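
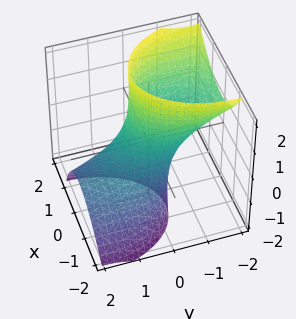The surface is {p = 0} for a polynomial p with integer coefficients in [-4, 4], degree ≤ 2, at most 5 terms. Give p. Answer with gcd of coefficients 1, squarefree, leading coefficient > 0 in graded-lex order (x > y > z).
2*x^2 - x*z + y^2 + 2*y*z - 1

1. Degree: the shape is more complex than any degree-1 surface, so deg p = 2.
2. Observable constraints: no z-intercept at any integer in the box; the y-axis gridline crossings are at y ∈ {-1, 1}.
3. Assembling these constraints gives the stated polynomial.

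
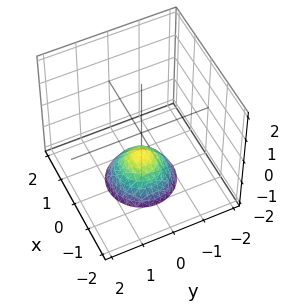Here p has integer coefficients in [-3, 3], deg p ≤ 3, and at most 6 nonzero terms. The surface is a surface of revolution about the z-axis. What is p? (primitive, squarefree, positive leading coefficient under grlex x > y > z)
x^2 + y^2 + z + 1

1. deg p = 2.
2. Symmetry: the surface is invariant under rotation about z: p = q(x² + y², z).
3. Observable constraints: it misses every integer gridline on the x-axis; a circular section at z = -2 has radius exactly 1; it crosses the z-axis at the gridline z = -1; it misses every integer gridline on the y-axis.
4. These observations pin down the coefficients.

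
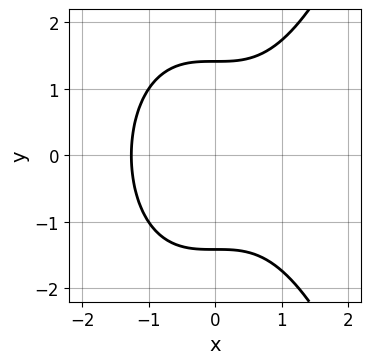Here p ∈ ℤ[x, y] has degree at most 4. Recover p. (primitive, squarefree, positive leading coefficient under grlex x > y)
x^3 - y^2 + 2

1. Degree: no degree-2 curve has this shape, so deg p = 3.
2. Symmetries: mirror symmetry y ↦ −y ⇒ only even powers of y.
3. The integer polynomial consistent with all of this is the stated p.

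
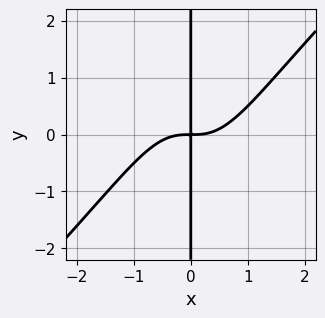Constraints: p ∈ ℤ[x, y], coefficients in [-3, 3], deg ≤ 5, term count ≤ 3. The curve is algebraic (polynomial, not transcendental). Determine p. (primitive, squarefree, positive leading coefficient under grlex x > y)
The degree is 4 — the shape is more complex than any degree-3 curve.
From the axis intercepts and sections: every point of the y-axis in the box is on the curve.
Solving for integer coefficients yields p as stated.

x^4 - x^3*y - x*y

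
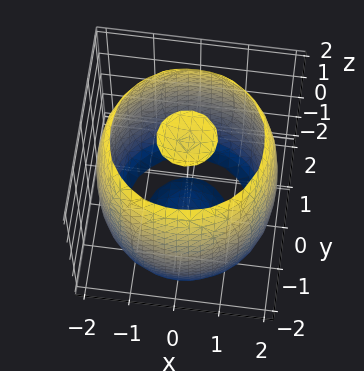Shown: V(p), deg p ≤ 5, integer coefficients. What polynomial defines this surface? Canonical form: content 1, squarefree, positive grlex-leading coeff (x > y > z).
(a) I count 3 distinct pieces.
(b) The degree is 4 — a generic line meets the surface in up to 4 points.
(c) Symmetry: every cross-section ⟂ z is a circle, so x, y appear only via x² + y².
(d) Reading off the gridlines: a circular section at z = -2 has radius between 0 and 1.
(e) Assembling these constraints gives the stated polynomial.

x^4 + 2*x^2*y^2 + y^4 - 3*x^2 - 3*y^2 + z^2 - 3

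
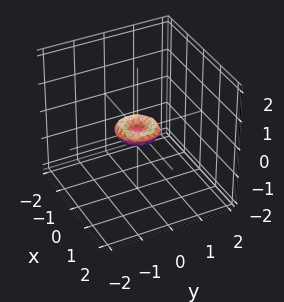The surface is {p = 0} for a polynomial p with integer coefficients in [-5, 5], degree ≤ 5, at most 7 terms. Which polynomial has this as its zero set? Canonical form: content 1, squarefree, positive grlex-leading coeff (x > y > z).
1. deg p = 4. A generic line meets the surface in up to 4 points.
2. By symmetry, the surface is invariant under rotation about z: p = q(x² + y², z).
3. Observable constraints: it meets the x-axis at x = 0 (among the integer gridlines); it meets the z-axis at z = 0 (among the integer gridlines).
4. Together with the visible shape, these determine p as stated.

2*x^4 + 4*x^2*y^2 + 2*y^4 - x^2 - y^2 + 3*z^2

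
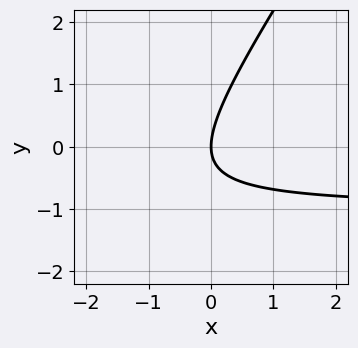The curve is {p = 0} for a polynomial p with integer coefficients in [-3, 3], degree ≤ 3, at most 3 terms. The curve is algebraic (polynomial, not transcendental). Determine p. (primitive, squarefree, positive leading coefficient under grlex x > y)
3*x*y - 2*y^2 + 3*x

1. deg p = 2. No degree-1 curve has this shape.
2. Reading off the gridlines: it crosses the y-axis at the gridline y = 0; it meets the x-axis at x = 0 (among the integer gridlines).
3. The integer polynomial consistent with all of this is the stated p.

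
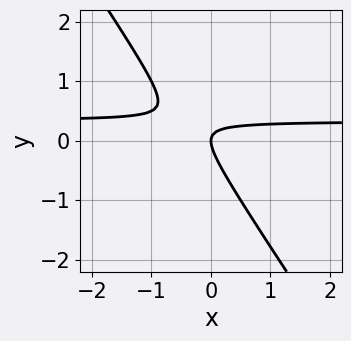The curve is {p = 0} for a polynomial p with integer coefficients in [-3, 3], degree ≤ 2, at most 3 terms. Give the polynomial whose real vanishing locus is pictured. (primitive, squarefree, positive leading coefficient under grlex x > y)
First, the degree is 2 — a generic line meets the curve in up to 2 points.
Next, from the visible intercepts: it meets the y-axis at y = 0 (among the integer gridlines); one x-axis crossing is at x = 0.
Finally, assembling these constraints gives the stated polynomial.

3*x*y + 2*y^2 - x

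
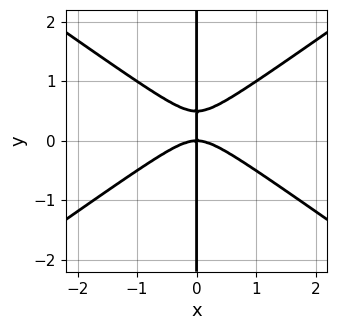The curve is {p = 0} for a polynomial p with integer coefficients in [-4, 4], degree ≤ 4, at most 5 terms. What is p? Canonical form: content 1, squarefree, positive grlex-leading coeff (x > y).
(a) The degree is 3 — no degree-2 curve has this shape.
(b) Observable constraints: it crosses the x-axis at the gridline x = 0; every point of the y-axis in the box is on the curve.
(c) Assembling these constraints gives the stated polynomial.

x^3 - 2*x*y^2 + x*y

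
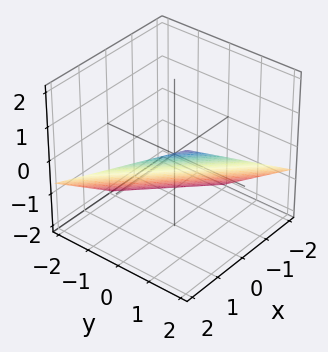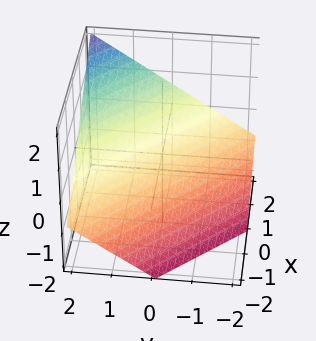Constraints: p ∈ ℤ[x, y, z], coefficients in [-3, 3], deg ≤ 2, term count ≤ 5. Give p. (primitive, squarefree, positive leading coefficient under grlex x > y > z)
2*x + 2*y - 3*z - 2

1. The degree is 1 — every cross-section is a straight line — this is a plane.
2. Observable constraints: it crosses the y-axis at the gridline y = 1; it crosses the x-axis at the gridline x = 1.
3. Assembling these constraints gives the stated polynomial.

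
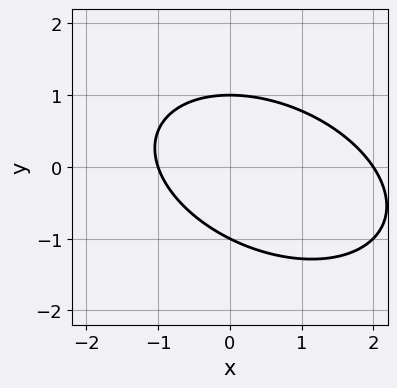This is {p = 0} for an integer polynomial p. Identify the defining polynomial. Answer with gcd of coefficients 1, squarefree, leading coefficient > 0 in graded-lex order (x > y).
x^2 + x*y + 2*y^2 - x - 2

The degree is 2 — no degree-1 curve has this shape.
From the axis intercepts and sections: among the integer gridlines, it crosses the y-axis at y ∈ {-1, 1}; among the integer gridlines, it crosses the x-axis at x ∈ {-1, 2}.
Fitting integer coefficients to these (and the overall shape) gives p.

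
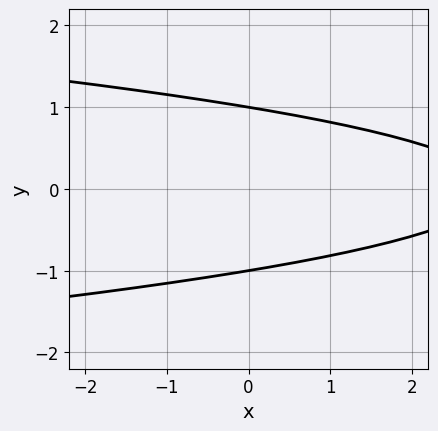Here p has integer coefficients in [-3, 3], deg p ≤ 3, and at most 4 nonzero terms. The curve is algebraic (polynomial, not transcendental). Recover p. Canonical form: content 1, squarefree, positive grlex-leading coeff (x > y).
3*y^2 + x - 3

deg p = 2. A generic line meets the curve in up to 2 points.
Symmetries: mirror symmetry y ↦ −y ⇒ only even powers of y.
From the axis intercepts and sections: among the integer gridlines, it crosses the y-axis at y ∈ {-1, 1}; the curve avoids every integer x-axis point in the box.
Solving for integer coefficients yields p as stated.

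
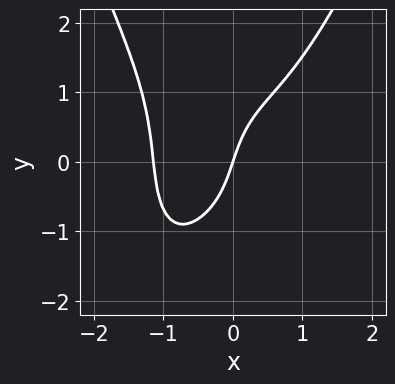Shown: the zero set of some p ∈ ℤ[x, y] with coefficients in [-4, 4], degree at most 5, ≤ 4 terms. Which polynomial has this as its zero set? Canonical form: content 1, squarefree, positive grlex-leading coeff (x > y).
2*x^4 - y^3 + 3*x - y

1. deg p = 4. No degree-3 curve has this shape.
2. Observable constraints: one y-axis crossing is at y = 0; it meets the x-axis at x = 0 (among the integer gridlines).
3. Putting this together gives p.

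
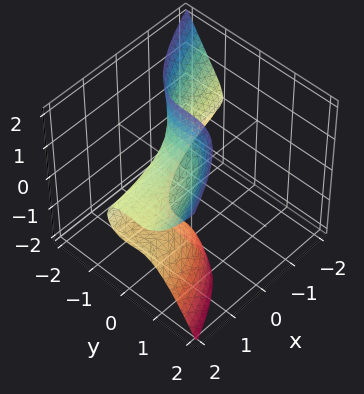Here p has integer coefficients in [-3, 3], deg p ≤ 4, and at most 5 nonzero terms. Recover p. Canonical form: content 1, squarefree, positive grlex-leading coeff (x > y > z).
x*y^2 + 2*x*z^2 - 3*y^3 - 1

First, deg p = 3. No degree-2 surface has this shape.
Next, reading off the gridlines: it misses every integer gridline on the x-axis; it misses every integer gridline on the z-axis.
Finally, solving for integer coefficients yields p as stated.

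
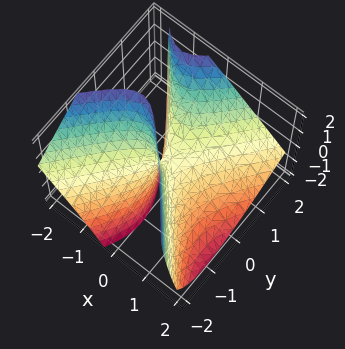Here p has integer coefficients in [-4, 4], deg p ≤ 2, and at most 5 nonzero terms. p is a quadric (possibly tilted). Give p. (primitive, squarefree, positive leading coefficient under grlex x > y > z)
3*x^2 + 3*x*z - 2*y^2 + 2*y*z + z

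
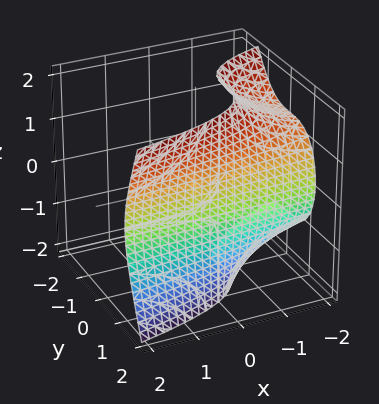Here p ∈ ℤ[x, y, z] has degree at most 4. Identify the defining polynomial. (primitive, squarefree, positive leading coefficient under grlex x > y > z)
First, deg p = 3. No degree-2 surface has this shape.
Then, from the axis intercepts and sections: the surface avoids every integer x-axis point in the box; the surface avoids every integer z-axis point in the box.
Finally, solving for integer coefficients yields p as stated.

x*z^2 - 2*y^3 + 3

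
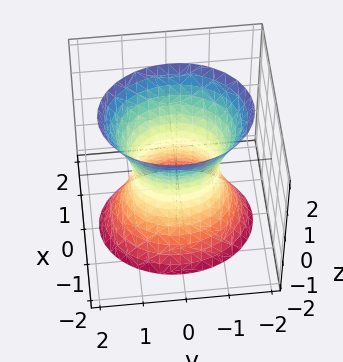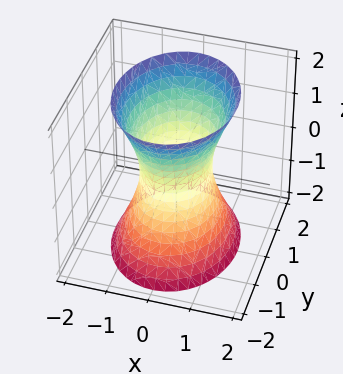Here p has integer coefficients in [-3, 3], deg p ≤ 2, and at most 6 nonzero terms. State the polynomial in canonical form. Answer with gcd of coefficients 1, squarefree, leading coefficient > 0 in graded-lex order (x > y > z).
Degree: an hourglass — one-sheet hyperboloid; a quadric, so deg p = 2.
Symmetries: mirror symmetry x ↦ −x ⇒ only even powers of x; it's symmetric under y → −y, forcing even powers of y; it's symmetric under z → −z, forcing even powers of z.
From the visible intercepts: the y-axis gridline crossings are at y ∈ {-1, 1}; it misses every integer gridline on the z-axis.
Assembling these constraints gives the stated polynomial.

3*x^2 + 2*y^2 - z^2 - 2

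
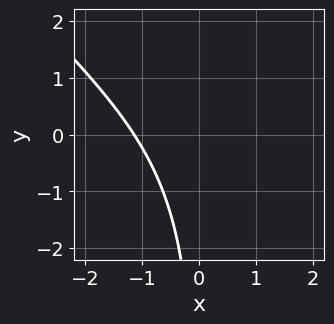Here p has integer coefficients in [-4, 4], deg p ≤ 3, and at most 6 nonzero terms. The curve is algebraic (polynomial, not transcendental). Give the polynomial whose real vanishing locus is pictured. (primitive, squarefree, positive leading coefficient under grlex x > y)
2*x^3 + 3*x^2*y + x*y^2 - x*y + 3

(a) The degree is 3 — a generic line meets the curve in up to 3 points.
(b) From the axis intercepts and sections: no y-intercept at any integer in the box.
(c) The integer polynomial consistent with all of this is the stated p.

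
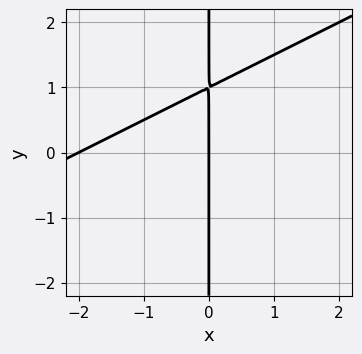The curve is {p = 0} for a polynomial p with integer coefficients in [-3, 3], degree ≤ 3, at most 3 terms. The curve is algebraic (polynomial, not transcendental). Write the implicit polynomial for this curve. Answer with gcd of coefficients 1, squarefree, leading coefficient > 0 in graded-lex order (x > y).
(a) Degree: no degree-1 curve has this shape, so deg p = 2.
(b) Checking where it meets the axes: among the integer gridlines, it crosses the x-axis at x ∈ {-2, 0}; the visible y-axis segment lies entirely on the curve.
(c) Putting this together gives p.

x^2 - 2*x*y + 2*x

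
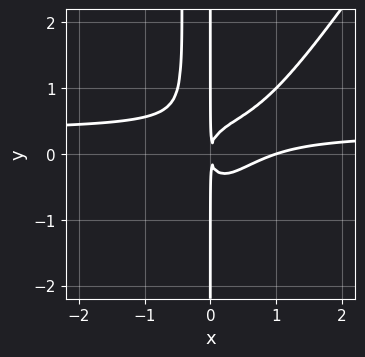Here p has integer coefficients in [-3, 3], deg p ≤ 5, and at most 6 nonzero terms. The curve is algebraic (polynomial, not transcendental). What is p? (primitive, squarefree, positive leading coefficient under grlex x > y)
3*x^3*y - 2*x^2*y^2 - x^3 - x*y^2 + x^2

1. Degree: no degree-3 curve has this shape, so deg p = 4.
2. Checking where it meets the axes: every point of the y-axis in the box is on the curve; it meets the x-axis at x = 1 (among the integer gridlines).
3. These observations pin down the coefficients.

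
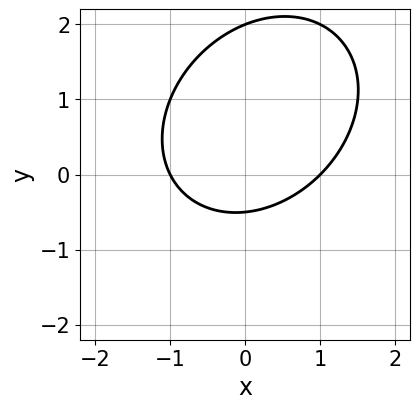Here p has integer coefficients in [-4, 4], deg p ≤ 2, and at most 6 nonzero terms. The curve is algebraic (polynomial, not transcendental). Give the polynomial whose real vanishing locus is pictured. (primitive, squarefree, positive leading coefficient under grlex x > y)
2*x^2 - x*y + 2*y^2 - 3*y - 2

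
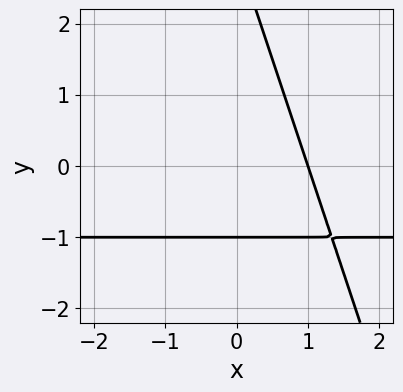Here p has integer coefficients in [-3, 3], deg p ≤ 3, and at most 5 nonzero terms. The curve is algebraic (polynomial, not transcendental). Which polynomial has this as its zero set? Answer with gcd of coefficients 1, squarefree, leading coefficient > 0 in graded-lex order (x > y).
1. Degree: no degree-1 curve has this shape, so deg p = 2.
2. From the visible intercepts: it meets the x-axis at x = 1 (among the integer gridlines); it crosses the y-axis at the gridline y = -1.
3. Assembling these constraints gives the stated polynomial.

3*x*y + y^2 + 3*x - 2*y - 3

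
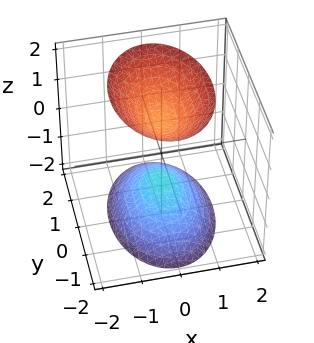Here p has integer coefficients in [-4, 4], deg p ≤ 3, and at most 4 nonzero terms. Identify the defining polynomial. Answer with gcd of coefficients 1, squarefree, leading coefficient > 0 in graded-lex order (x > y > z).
2*x^2 + y^2 - z^2 + 1

(a) The picture has 2 separate pieces. Treating them together as one polynomial.
(b) deg p = 2. Two separate bowl-shaped sheets opening away from each other; a quadric.
(c) Symmetries: the z ↦ −z reflection is a symmetry, so z appears only in even powers; it's symmetric under y → −y, forcing even powers of y; the x ↦ −x reflection is a symmetry, so x appears only in even powers.
(d) Observable constraints: among the integer gridlines, it crosses the z-axis at z ∈ {-1, 1}; it misses every integer gridline on the y-axis; the surface avoids every integer x-axis point in the box.
(e) The integer polynomial consistent with all of this is the stated p.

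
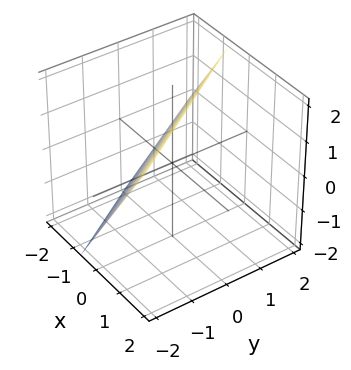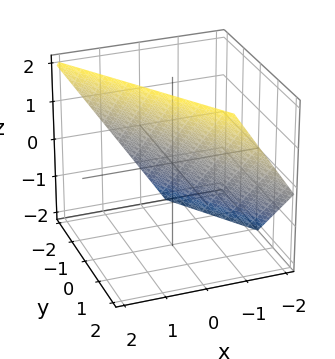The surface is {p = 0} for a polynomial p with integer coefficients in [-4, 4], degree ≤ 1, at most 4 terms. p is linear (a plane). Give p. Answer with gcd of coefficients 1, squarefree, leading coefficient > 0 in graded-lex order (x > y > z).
First, deg p = 1.
Then, observable constraints: it crosses the z-axis at the gridline z = 1; it meets the y-axis at y = -1 (among the integer gridlines).
Finally, fitting integer coefficients to these (and the overall shape) gives p.

3*x + 2*y - 2*z + 2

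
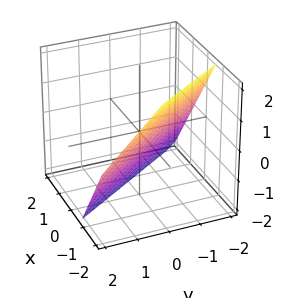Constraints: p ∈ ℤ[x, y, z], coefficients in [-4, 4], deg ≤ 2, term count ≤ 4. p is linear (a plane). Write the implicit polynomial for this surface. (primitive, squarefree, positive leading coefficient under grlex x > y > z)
3*x + 2*y + 2*z + 2

The degree is 1 — the surface is flat (a plane).
Reading off the gridlines: one y-axis crossing is at y = -1; one z-axis crossing is at z = -1.
These observations pin down the coefficients.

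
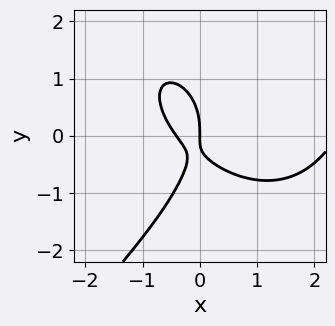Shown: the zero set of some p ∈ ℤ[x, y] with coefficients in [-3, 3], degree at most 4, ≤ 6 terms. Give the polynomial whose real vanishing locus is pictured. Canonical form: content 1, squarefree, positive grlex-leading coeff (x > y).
x^3 - y^3 - 2*x^2 - 2*x*y - x

1. The degree is 3 — no degree-2 curve has this shape.
2. From the axis intercepts and sections: one x-axis crossing is at x = 0; it crosses the y-axis at the gridline y = 0.
3. Together with the visible shape, these determine p as stated.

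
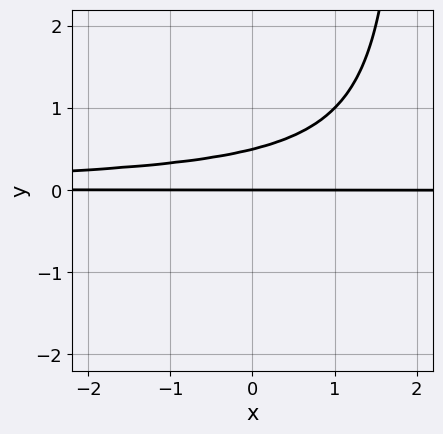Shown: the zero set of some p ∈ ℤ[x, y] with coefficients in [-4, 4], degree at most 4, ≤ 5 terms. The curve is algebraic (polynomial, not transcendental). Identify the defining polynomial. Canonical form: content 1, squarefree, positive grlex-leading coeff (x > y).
First, deg p = 3. A generic line meets the curve in up to 3 points.
Then, from the visible intercepts: one y-axis crossing is at y = 0; every point of the x-axis in the box is on the curve.
Finally, matching integer coefficients to the picture gives p.

x*y^2 - 2*y^2 + y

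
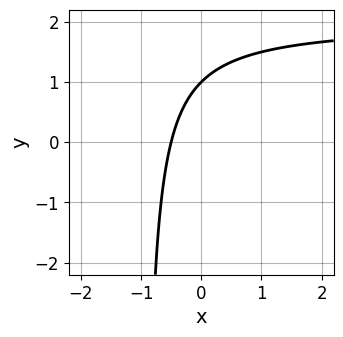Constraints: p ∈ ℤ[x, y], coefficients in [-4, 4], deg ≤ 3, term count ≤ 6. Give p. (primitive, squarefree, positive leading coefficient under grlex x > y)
x*y - 2*x + y - 1

(a) deg p = 2.
(b) From the visible intercepts: one y-axis crossing is at y = 1.
(c) Putting this together gives p.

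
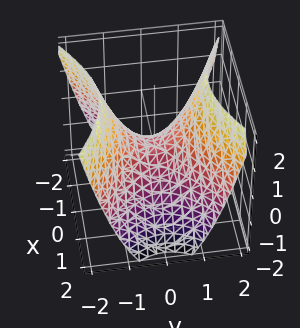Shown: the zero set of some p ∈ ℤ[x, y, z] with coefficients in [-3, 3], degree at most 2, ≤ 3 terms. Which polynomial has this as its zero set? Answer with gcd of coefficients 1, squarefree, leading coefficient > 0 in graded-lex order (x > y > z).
1. Degree: a saddle surface; a quadric, so deg p = 2.
2. Symmetries: the x ↦ −x reflection is a symmetry, so x appears only in even powers; it's symmetric under y → −y, forcing even powers of y.
3. Checking where it meets the axes: one z-axis crossing is at z = 0; one x-axis crossing is at x = 0; it meets the y-axis at y = 0 (among the integer gridlines).
4. Fitting integer coefficients to these (and the overall shape) gives p.

2*x^2 - 3*y^2 + 3*z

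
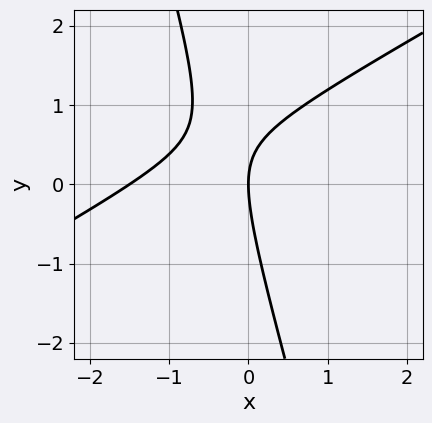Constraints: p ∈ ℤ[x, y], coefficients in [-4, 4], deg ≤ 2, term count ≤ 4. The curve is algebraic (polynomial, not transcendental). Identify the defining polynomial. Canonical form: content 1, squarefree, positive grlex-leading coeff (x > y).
1. The degree is 2 — a generic line meets the curve in up to 2 points.
2. Reading off the gridlines: one y-axis crossing is at y = 0; it crosses the x-axis at the gridline x = 0.
3. Matching integer coefficients to the picture gives p.

2*x^2 - 3*x*y - y^2 + 3*x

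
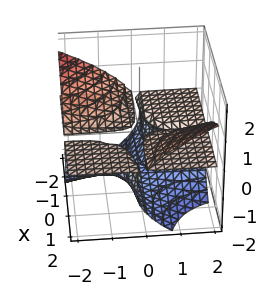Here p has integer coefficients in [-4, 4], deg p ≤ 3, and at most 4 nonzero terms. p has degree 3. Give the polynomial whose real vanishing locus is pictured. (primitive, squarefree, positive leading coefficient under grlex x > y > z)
2*x*y*z - 2*z^3 - 3*z^2

First, I count 3 distinct pieces. Treating them together as one polynomial.
Then, deg p = 3. A generic line meets the surface in up to 3 points.
Then, from the axis intercepts and sections: every point of the x-axis in the box is on the surface; the visible y-axis segment lies entirely on the surface.
Finally, the integer polynomial consistent with all of this is the stated p.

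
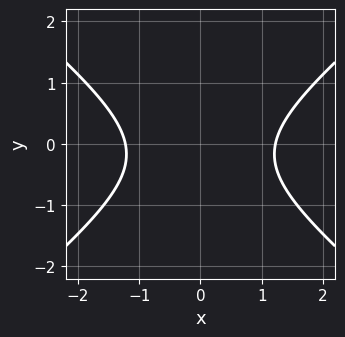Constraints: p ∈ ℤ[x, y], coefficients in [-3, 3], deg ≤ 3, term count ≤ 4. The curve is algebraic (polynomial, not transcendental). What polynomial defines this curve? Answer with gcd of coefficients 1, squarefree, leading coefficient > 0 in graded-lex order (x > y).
1. Degree: no degree-1 curve has this shape, so deg p = 2.
2. Symmetries: the x ↦ −x reflection is a symmetry, so x appears only in even powers.
3. Observable constraints: no y-intercept at any integer in the box.
4. Solving for integer coefficients yields p as stated.

2*x^2 - 3*y^2 - y - 3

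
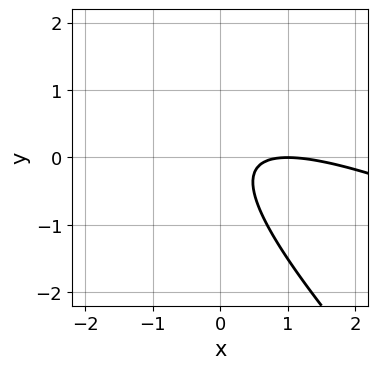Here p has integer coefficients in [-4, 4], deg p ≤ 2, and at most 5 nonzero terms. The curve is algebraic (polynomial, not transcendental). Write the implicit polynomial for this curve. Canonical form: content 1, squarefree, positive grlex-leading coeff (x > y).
x^2 + 3*x*y + 2*y^2 - 2*x + 1

1. Degree: a generic line meets the curve in up to 2 points, so deg p = 2.
2. Against the integer gridlines: no y-intercept at any integer in the box; it crosses the x-axis at the gridline x = 1.
3. Fitting integer coefficients to these (and the overall shape) gives p.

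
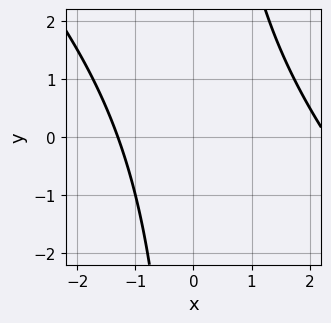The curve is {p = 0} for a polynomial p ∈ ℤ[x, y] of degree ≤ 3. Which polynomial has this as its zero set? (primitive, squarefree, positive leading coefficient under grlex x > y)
Degree: a generic line meets the curve in up to 2 points, so deg p = 2.
Observable constraints: it misses every integer gridline on the y-axis.
Together with the visible shape, these determine p as stated.

x^2 + x*y - x - 3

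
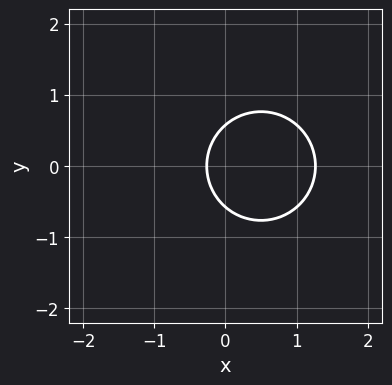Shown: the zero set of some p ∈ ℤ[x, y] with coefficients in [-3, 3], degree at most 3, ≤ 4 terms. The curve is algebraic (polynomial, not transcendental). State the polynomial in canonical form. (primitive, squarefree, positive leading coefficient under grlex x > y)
(a) deg p = 2.
(b) Symmetries: mirror symmetry y ↦ −y ⇒ only even powers of y.
(c) Putting this together gives p.

3*x^2 + 3*y^2 - 3*x - 1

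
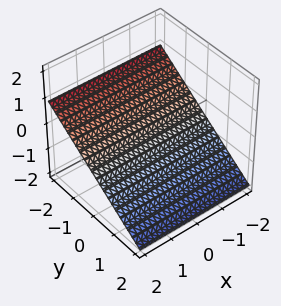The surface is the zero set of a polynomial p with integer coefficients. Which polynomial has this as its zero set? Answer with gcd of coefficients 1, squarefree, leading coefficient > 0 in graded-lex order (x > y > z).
(a) The degree is 1 — the surface is flat (a plane).
(b) Against the integer gridlines: one y-axis crossing is at y = -1; the surface avoids every integer x-axis point in the box.
(c) Assembling these constraints gives the stated polynomial.

2*y + 3*z + 2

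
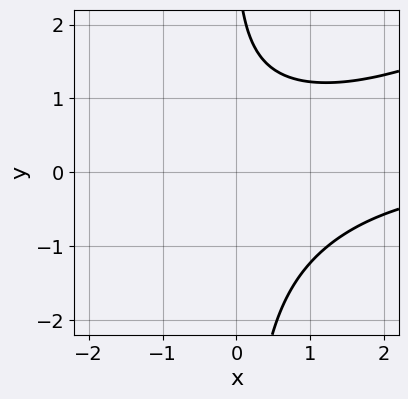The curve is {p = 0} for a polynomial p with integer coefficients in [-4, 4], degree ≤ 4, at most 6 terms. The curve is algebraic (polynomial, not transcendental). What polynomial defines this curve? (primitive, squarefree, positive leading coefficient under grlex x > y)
x^2*y - 2*x*y^2 - y + 3

Degree: no degree-2 curve has this shape, so deg p = 3.
From the axis intercepts and sections: the curve avoids every integer y-axis point in the box; it misses every integer gridline on the x-axis.
Matching integer coefficients to the picture gives p.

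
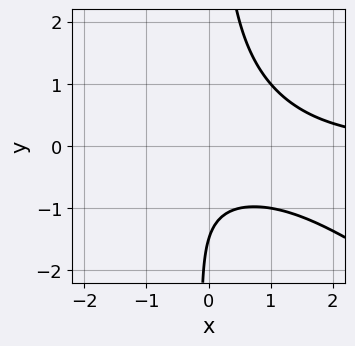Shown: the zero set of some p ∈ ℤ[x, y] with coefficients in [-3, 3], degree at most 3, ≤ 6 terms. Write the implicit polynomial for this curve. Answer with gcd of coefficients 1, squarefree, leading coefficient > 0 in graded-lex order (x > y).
1. Degree: no degree-2 curve has this shape, so deg p = 3.
2. Reading off the gridlines: it misses every integer gridline on the x-axis.
3. Together with the visible shape, these determine p as stated.

2*x^2*y + 3*x*y^2 - 2*y - 3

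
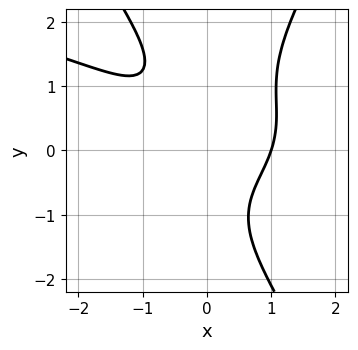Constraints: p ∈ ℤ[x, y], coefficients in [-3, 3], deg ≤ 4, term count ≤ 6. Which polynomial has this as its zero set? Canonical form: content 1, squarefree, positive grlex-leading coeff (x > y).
1. The degree is 4 — no degree-3 curve has this shape.
2. Observable constraints: it misses every integer gridline on the y-axis; one x-axis crossing is at x = 1.
3. Solving for integer coefficients yields p as stated.

3*x^2*y^2 - y^4 + 3*x^3 - 3*x*y - 3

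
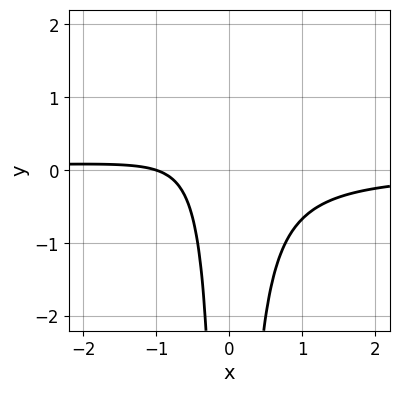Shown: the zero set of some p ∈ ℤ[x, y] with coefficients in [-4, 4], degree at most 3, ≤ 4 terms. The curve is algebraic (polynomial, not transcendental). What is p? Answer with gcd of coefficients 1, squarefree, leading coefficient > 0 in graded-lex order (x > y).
3*x^2*y + x + 1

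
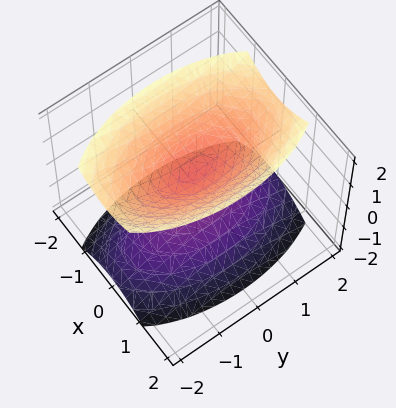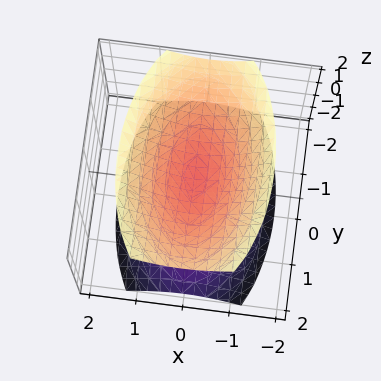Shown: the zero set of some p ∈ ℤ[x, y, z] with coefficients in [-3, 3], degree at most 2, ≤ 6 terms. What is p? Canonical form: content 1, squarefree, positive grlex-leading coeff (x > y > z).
3*x^2 + y^2 - 2*z^2 + 1

First, the picture has 2 separate pieces. Treating them together as one polynomial.
Then, deg p = 2. Two separate bowl-shaped sheets opening away from each other; a quadric.
Next, symmetries: the y ↦ −y reflection is a symmetry, so y appears only in even powers; mirror symmetry x ↦ −x ⇒ only even powers of x; the z ↦ −z reflection is a symmetry, so z appears only in even powers.
Next, checking where it meets the axes: the surface avoids every integer x-axis point in the box; the surface avoids every integer y-axis point in the box.
Finally, matching integer coefficients to the picture gives p.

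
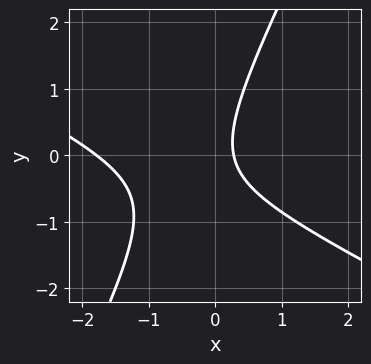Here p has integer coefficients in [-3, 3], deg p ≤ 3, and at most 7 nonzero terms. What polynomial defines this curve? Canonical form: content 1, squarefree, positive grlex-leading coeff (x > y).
2*x^2 + 3*x*y - 2*y^2 + 3*x - 1

deg p = 2. A generic line meets the curve in up to 2 points.
From the visible intercepts: no y-intercept at any integer in the box.
Matching integer coefficients to the picture gives p.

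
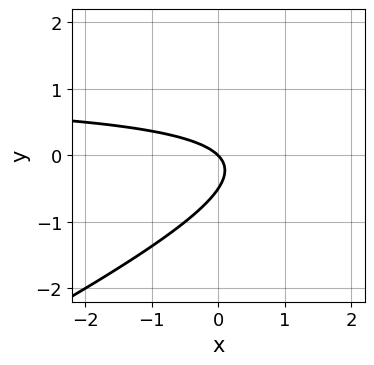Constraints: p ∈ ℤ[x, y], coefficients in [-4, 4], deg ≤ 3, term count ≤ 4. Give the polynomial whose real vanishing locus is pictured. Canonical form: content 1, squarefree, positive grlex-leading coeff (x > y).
x*y - 2*y^2 - x - y

First, degree: no degree-1 curve has this shape, so deg p = 2.
Next, against the integer gridlines: it meets the x-axis at x = 0 (among the integer gridlines); it crosses the y-axis at the gridline y = 0.
Finally, these observations pin down the coefficients.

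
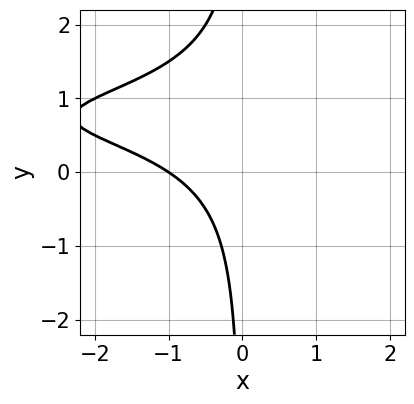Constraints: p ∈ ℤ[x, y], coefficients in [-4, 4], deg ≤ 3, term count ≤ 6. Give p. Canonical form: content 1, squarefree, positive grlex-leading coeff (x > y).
2*x*y^2 - 3*x*y + 2*x + 2

(a) The degree is 3 — a generic line meets the curve in up to 3 points.
(b) Observable constraints: one x-axis crossing is at x = -1; the curve avoids every integer y-axis point in the box.
(c) These observations pin down the coefficients.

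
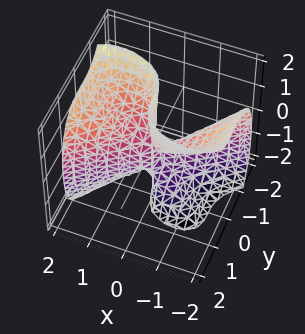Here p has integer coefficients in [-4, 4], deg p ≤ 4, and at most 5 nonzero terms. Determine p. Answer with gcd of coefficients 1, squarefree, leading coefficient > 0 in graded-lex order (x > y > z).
1. deg p = 3. No degree-2 surface has this shape.
2. Reading off the gridlines: it crosses the y-axis at the gridline y = 0; it meets the x-axis at x = 0 (among the integer gridlines); the visible z-axis segment lies entirely on the surface.
3. Together with the visible shape, these determine p as stated.

x^3 - x*z^2 - 3*y^3 - x*z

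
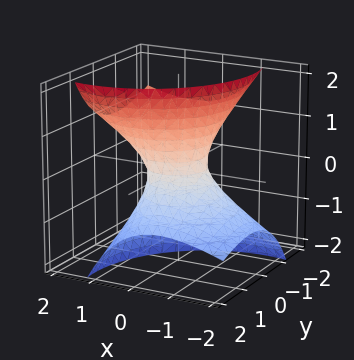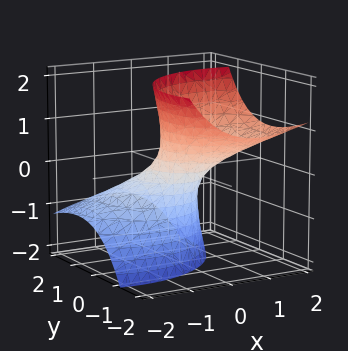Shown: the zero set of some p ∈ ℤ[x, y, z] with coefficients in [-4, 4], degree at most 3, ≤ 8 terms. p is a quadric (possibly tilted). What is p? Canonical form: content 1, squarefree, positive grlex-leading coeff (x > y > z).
1. The degree is 2 — the shape is more complex than any degree-1 surface.
2. Against the integer gridlines: no z-intercept at any integer in the box.
3. Putting this together gives p.

2*x^2 - 3*x*z + 2*y^2 + 3*y*z - z^2 - 1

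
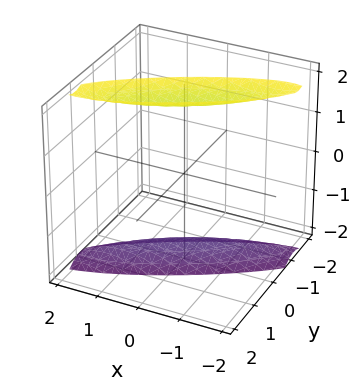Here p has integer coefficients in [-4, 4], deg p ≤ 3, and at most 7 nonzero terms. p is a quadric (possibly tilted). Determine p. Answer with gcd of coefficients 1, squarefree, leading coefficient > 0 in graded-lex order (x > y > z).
There are 2 components. Treating them together as one polynomial.
Degree: the shape is more complex than any degree-1 surface, so deg p = 2.
From the visible intercepts: no x-intercept at any integer in the box; no y-intercept at any integer in the box.
The integer polynomial consistent with all of this is the stated p.

x^2 - 3*x*y + 3*y^2 - z^2 + 3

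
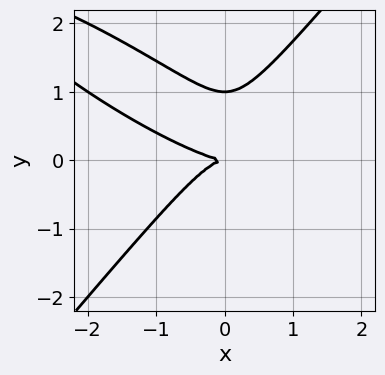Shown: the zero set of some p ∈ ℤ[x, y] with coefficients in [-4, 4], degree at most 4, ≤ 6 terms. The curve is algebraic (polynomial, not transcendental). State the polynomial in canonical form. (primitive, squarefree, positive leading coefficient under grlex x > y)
1. The degree is 3 — a generic line meets the curve in up to 3 points.
2. Reading off the gridlines: it meets the x-axis at x = 0 (among the integer gridlines); among the integer gridlines, it crosses the y-axis at y ∈ {0, 1}.
3. The integer polynomial consistent with all of this is the stated p.

x^3 + 2*x^2*y - 2*y^3 + 2*y^2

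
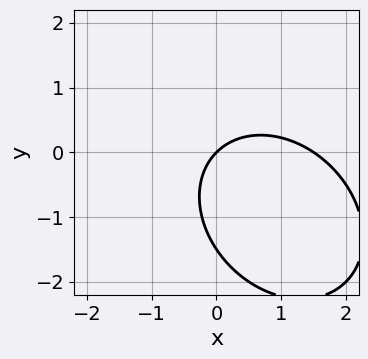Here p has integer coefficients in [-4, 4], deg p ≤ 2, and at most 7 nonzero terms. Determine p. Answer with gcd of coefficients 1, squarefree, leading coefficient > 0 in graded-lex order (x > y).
2*x^2 + x*y + 2*y^2 - 3*x + 3*y

1. The degree is 2 — the shape is more complex than any degree-1 curve.
2. Against the integer gridlines: it meets the y-axis at y = 0 (among the integer gridlines); one x-axis crossing is at x = 0.
3. Solving for integer coefficients yields p as stated.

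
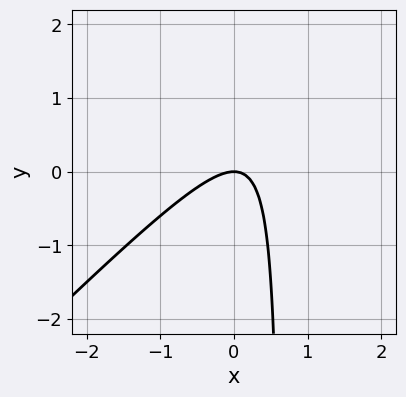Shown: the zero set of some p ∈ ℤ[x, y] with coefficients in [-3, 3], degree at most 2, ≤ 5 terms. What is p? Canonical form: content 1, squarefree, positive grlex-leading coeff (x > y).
3*x^2 - 3*x*y + 2*y

First, the degree is 2 — the shape is more complex than any degree-1 curve.
Then, against the integer gridlines: it crosses the y-axis at the gridline y = 0; one x-axis crossing is at x = 0.
Finally, matching integer coefficients to the picture gives p.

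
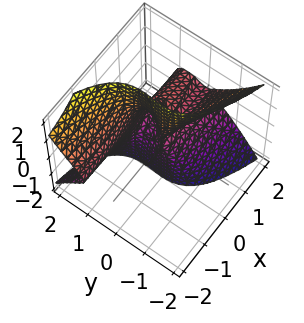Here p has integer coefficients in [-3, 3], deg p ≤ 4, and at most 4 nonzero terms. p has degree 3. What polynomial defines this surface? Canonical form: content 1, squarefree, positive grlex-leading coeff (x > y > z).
x*z^2 + y^3 - y^2

(a) The degree is 3 — a generic line meets the surface in up to 3 points.
(b) Observable constraints: it meets the y-axis at y = 1 (among the integer gridlines); every point of the z-axis in the box is on the surface; the visible x-axis segment lies entirely on the surface.
(c) Solving for integer coefficients yields p as stated.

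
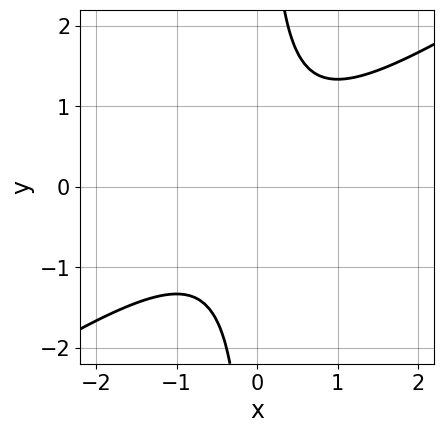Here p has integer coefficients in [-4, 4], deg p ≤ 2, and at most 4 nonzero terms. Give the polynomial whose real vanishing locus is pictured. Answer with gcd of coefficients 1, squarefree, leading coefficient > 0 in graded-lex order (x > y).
First, deg p = 2.
Then, checking where it meets the axes: no x-intercept at any integer in the box; it misses every integer gridline on the y-axis.
Finally, solving for integer coefficients yields p as stated.

2*x^2 - 3*x*y + 2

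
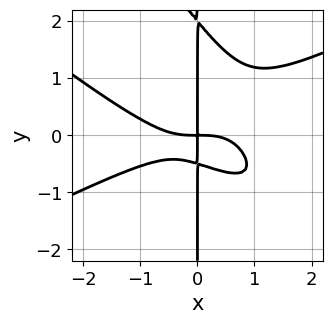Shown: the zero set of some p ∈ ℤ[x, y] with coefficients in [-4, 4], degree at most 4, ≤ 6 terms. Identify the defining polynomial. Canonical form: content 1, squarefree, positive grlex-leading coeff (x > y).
x^4 - 3*x^2*y^2 - 2*x*y^3 + 3*x*y^2 + 2*x*y

1. deg p = 4. No degree-3 curve has this shape.
2. Checking where it meets the axes: every point of the y-axis in the box is on the curve.
3. The integer polynomial consistent with all of this is the stated p.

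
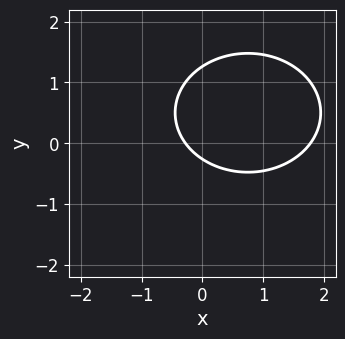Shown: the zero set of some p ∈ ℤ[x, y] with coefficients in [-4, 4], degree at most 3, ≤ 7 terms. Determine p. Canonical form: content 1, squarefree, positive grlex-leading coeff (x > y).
2*x^2 + 3*y^2 - 3*x - 3*y - 1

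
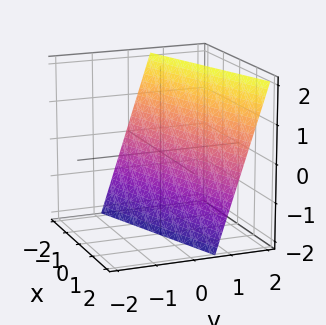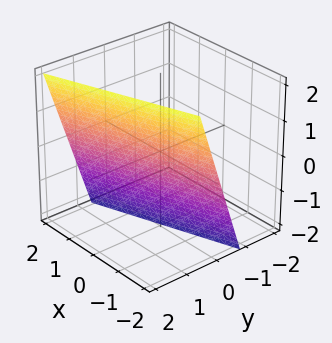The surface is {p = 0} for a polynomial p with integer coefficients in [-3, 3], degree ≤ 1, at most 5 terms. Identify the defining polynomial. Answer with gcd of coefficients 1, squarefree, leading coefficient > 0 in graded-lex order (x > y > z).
First, the degree is 1 — every cross-section is a straight line — this is a plane.
Next, observable constraints: it meets the x-axis at x = -2 (among the integer gridlines); one z-axis crossing is at z = -2.
Finally, fitting integer coefficients to these (and the overall shape) gives p.

x - 3*y + z + 2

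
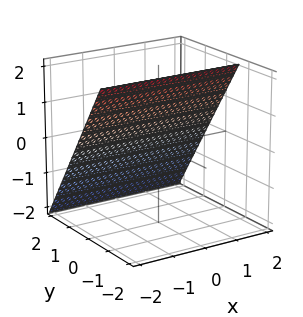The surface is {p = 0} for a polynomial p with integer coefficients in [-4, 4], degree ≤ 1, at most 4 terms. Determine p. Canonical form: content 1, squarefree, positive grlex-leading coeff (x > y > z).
3*y + 2*z - 2

1. The degree is 1 — the surface is flat (a plane).
2. Observable constraints: one z-axis crossing is at z = 1; it misses every integer gridline on the x-axis.
3. Putting this together gives p.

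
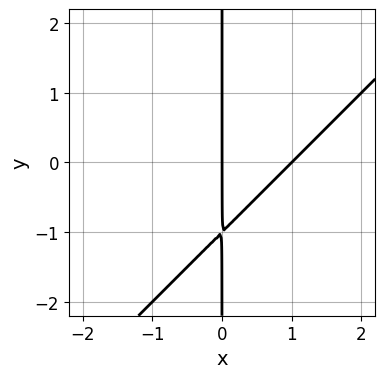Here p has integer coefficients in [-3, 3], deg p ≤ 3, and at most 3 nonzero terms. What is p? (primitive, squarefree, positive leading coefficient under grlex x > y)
x^2 - x*y - x

1. The degree is 2 — the shape is more complex than any degree-1 curve.
2. Against the integer gridlines: every point of the y-axis in the box is on the curve; among the integer gridlines, it crosses the x-axis at x ∈ {0, 1}.
3. These observations pin down the coefficients.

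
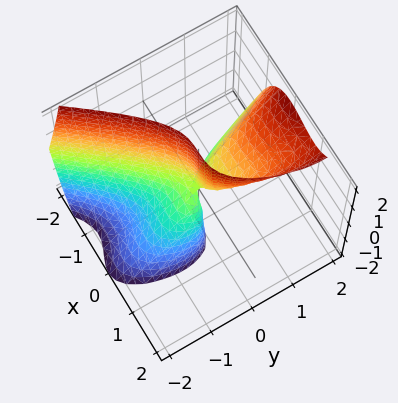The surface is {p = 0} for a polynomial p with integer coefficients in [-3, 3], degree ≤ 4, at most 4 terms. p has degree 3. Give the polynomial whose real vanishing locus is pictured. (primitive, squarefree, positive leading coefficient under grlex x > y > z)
(a) The degree is 3 — no degree-2 surface has this shape.
(b) From the axis intercepts and sections: one x-axis crossing is at x = 0; one y-axis crossing is at y = 0; the visible z-axis segment lies entirely on the surface.
(c) Fitting integer coefficients to these (and the overall shape) gives p.

3*x^3 - 2*x^2*y + 2*y^2 - 2*y*z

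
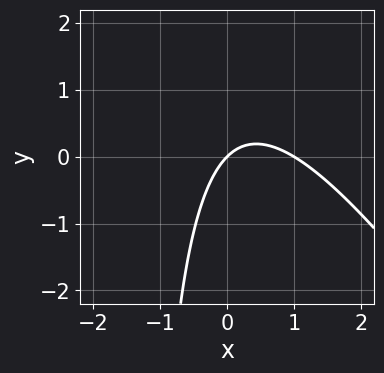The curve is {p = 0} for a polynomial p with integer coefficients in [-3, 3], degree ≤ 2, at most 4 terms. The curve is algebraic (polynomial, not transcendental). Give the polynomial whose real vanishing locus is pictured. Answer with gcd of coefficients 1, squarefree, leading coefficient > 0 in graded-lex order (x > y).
1. Degree: the shape is more complex than any degree-1 curve, so deg p = 2.
2. Checking where it meets the axes: the x-axis gridline crossings are at x ∈ {0, 1}; one y-axis crossing is at y = 0.
3. Fitting integer coefficients to these (and the overall shape) gives p.

3*x^2 + 2*x*y - 3*x + 3*y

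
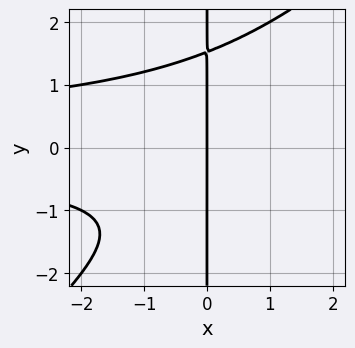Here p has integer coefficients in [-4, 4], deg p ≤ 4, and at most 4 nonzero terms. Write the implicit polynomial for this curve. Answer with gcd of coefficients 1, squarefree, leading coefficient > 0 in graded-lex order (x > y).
(a) deg p = 4. The shape is more complex than any degree-3 curve.
(b) Reading off the gridlines: every point of the y-axis in the box is on the curve; it crosses the x-axis at the gridline x = 0.
(c) Putting this together gives p.

x^2*y^2 - x*y^3 + x*y + 2*x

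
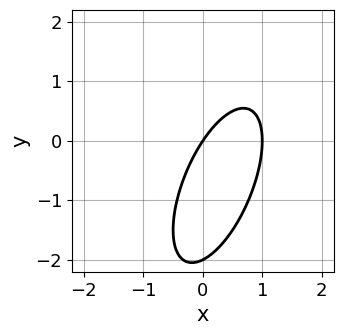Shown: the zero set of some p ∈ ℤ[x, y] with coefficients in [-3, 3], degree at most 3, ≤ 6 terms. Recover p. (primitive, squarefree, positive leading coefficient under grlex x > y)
(a) deg p = 2. The shape is more complex than any degree-1 curve.
(b) Checking where it meets the axes: among the integer gridlines, it crosses the x-axis at x ∈ {0, 1}; among the integer gridlines, it crosses the y-axis at y ∈ {-2, 0}.
(c) Fitting integer coefficients to these (and the overall shape) gives p.

3*x^2 - 2*x*y + y^2 - 3*x + 2*y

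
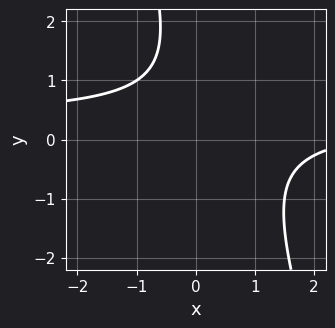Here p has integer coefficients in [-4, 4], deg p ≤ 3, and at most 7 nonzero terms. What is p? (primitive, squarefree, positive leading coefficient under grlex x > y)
3*x*y + y^2 - x - 2*y + 3

(a) deg p = 2. The shape is more complex than any degree-1 curve.
(b) From the visible intercepts: the curve avoids every integer y-axis point in the box; it misses every integer gridline on the x-axis.
(c) Putting this together gives p.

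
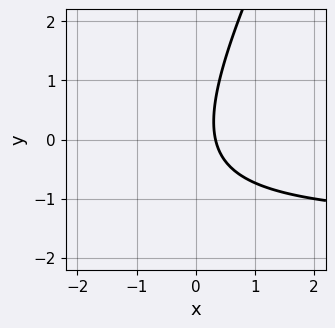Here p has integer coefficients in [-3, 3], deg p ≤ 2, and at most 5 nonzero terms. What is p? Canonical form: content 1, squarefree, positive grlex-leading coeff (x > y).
2*x*y - y^2 + 3*x - 1

1. deg p = 2.
2. Checking where it meets the axes: it misses every integer gridline on the y-axis.
3. The integer polynomial consistent with all of this is the stated p.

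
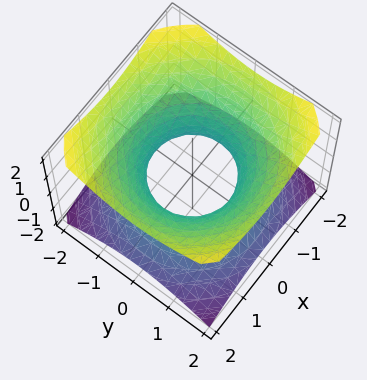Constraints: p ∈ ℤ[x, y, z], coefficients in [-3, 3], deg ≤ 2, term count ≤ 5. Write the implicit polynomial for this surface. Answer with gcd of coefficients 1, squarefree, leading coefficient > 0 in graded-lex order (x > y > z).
1. Degree: one connected sheet with a waist; a quadric, so deg p = 2.
2. By symmetry, the surface is invariant under rotation about z: p = q(x² + y², z); mirror symmetry z ↦ −z ⇒ only even powers of z.
3. Against the integer gridlines: among the integer gridlines, it crosses the x-axis at x ∈ {-1, 1}; a circular section at z = 1 has radius between 1 and 2; the surface avoids every integer z-axis point in the box; the y-axis gridline crossings are at y ∈ {-1, 1}.
4. The integer polynomial consistent with all of this is the stated p.

2*x^2 + 2*y^2 - 3*z^2 - 2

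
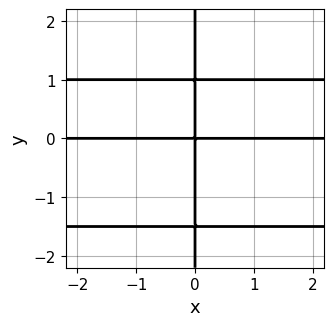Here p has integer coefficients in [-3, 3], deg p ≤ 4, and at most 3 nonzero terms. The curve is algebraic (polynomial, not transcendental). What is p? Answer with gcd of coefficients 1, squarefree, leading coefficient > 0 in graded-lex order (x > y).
(a) The degree is 4 — no degree-3 curve has this shape.
(b) From the axis intercepts and sections: every point of the x-axis in the box is on the curve; the visible y-axis segment lies entirely on the curve.
(c) Assembling these constraints gives the stated polynomial.

2*x*y^3 + x*y^2 - 3*x*y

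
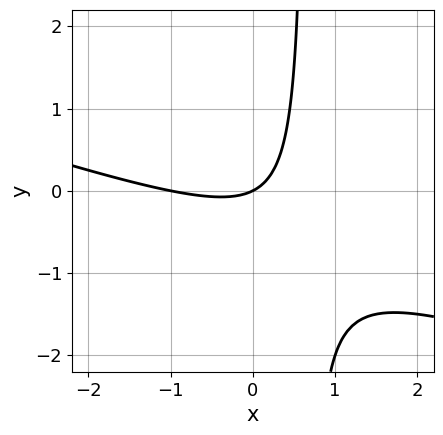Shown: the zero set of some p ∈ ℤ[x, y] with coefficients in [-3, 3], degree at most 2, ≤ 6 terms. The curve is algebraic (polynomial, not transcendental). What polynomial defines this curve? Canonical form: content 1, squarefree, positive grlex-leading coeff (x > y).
(a) deg p = 2. The shape is more complex than any degree-1 curve.
(b) From the axis intercepts and sections: it crosses the y-axis at the gridline y = 0; among the integer gridlines, it crosses the x-axis at x ∈ {-1, 0}.
(c) Solving for integer coefficients yields p as stated.

x^2 + 3*x*y + x - 2*y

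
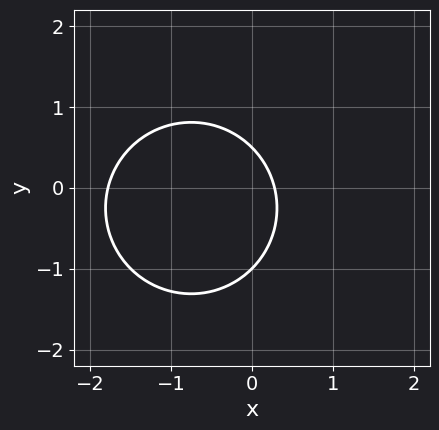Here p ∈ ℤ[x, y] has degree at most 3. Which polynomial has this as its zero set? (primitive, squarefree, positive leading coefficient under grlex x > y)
2*x^2 + 2*y^2 + 3*x + y - 1

1. The degree is 2 — a generic line meets the curve in up to 2 points.
2. Against the integer gridlines: one y-axis crossing is at y = -1.
3. Together with the visible shape, these determine p as stated.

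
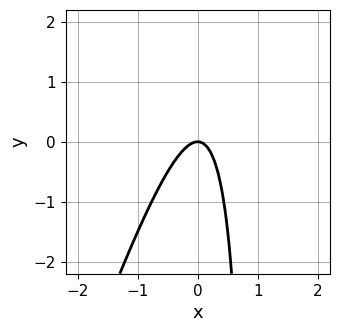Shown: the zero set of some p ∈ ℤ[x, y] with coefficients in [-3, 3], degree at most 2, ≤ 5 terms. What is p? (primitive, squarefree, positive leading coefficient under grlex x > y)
First, degree: the shape is more complex than any degree-1 curve, so deg p = 2.
Then, from the visible intercepts: it meets the x-axis at x = 0 (among the integer gridlines); one y-axis crossing is at y = 0.
Finally, these observations pin down the coefficients.

3*x^2 - x*y + y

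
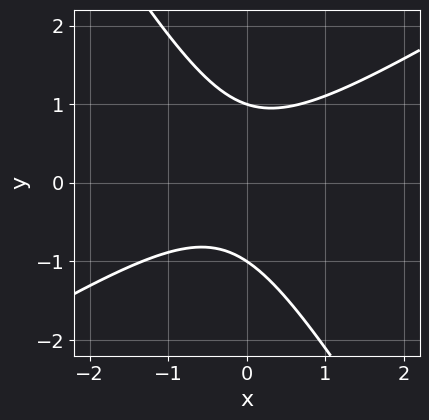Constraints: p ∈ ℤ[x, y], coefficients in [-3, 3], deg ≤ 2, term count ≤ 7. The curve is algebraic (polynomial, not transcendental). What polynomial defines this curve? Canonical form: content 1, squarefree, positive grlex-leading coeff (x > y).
(a) Degree: no degree-1 curve has this shape, so deg p = 2.
(b) From the axis intercepts and sections: among the integer gridlines, it crosses the y-axis at y ∈ {-1, 1}; it misses every integer gridline on the x-axis.
(c) Matching integer coefficients to the picture gives p.

3*x^2 - 3*x*y - 3*y^2 + x + 3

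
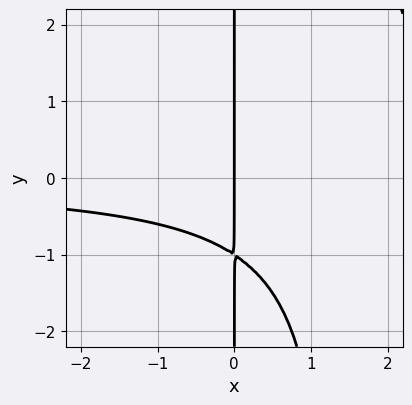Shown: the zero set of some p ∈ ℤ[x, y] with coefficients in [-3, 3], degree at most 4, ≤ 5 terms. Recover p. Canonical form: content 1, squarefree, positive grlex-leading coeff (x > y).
(a) The degree is 3 — the shape is more complex than any degree-2 curve.
(b) Against the integer gridlines: one x-axis crossing is at x = 0; the visible y-axis segment lies entirely on the curve.
(c) Putting this together gives p.

2*x^2*y - 3*x*y - 3*x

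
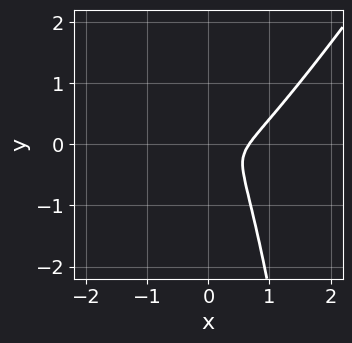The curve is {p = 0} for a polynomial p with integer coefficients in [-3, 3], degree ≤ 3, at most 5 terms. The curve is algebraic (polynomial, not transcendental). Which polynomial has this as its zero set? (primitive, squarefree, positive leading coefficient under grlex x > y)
1. deg p = 3. The shape is more complex than any degree-2 curve.
2. Solving for integer coefficients yields p as stated.

3*x^3 - 2*x^2*y - 2*x^2 - y^2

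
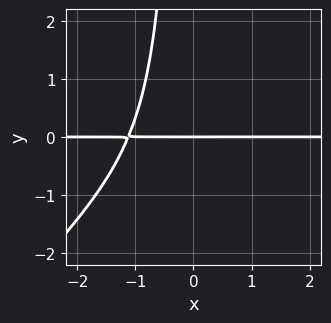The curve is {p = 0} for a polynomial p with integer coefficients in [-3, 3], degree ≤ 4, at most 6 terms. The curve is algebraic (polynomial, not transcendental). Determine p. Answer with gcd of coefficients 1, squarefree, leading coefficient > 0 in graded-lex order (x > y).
3*x^3*y - 3*x^2*y^2 + x^2*y + 3*y

(a) The degree is 4 — a generic line meets the curve in up to 4 points.
(b) Checking where it meets the axes: one y-axis crossing is at y = 0; every point of the x-axis in the box is on the curve.
(c) Putting this together gives p.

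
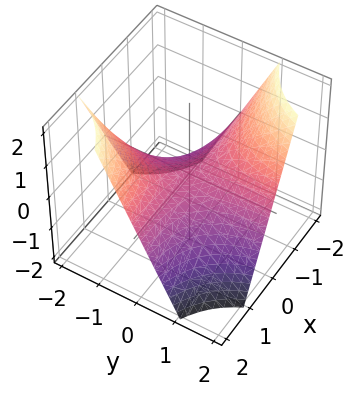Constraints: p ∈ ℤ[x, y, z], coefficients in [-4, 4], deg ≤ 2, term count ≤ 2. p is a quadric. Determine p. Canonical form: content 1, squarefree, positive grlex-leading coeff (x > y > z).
x*y + z

1. The degree is 2 — a hyperbolic paraboloid; a quadric.
2. From the visible intercepts: every point of the x-axis in the box is on the surface; the visible y-axis segment lies entirely on the surface; it crosses the z-axis at the gridline z = 0.
3. Matching integer coefficients to the picture gives p.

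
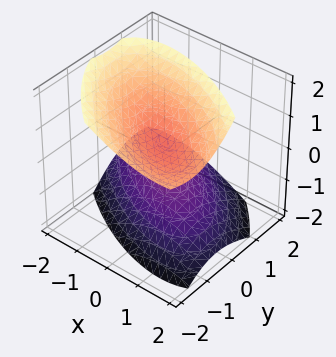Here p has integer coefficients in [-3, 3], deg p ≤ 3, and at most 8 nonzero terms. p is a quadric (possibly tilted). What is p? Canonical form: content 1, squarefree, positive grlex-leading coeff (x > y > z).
2*x^2 + 3*x*y + 3*y^2 + 2*y*z - 3*z^2 + 2

(a) The picture has 2 separate pieces. Treating them together as one polynomial.
(b) Degree: no degree-1 surface has this shape, so deg p = 2.
(c) Against the integer gridlines: the surface avoids every integer x-axis point in the box; no y-intercept at any integer in the box.
(d) The integer polynomial consistent with all of this is the stated p.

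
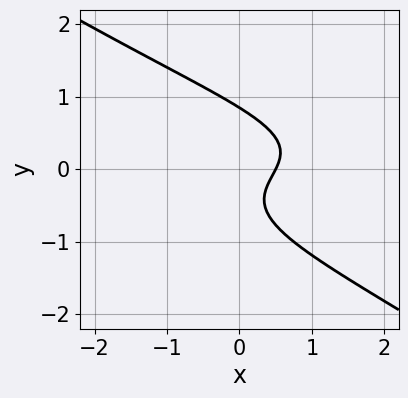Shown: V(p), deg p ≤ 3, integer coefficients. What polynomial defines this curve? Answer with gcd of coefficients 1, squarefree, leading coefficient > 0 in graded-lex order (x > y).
2*x*y^2 + 3*y^3 + 2*x - y - 1

(a) Degree: the shape is more complex than any degree-2 curve, so deg p = 3.
(b) Solving for integer coefficients yields p as stated.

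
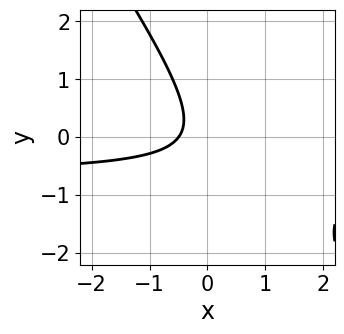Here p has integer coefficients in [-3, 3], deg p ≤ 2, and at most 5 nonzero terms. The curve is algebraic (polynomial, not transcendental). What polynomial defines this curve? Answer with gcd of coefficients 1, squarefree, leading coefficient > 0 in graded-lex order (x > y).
3*x*y + 2*y^2 + 2*x + 1

(a) Degree: no degree-1 curve has this shape, so deg p = 2.
(b) From the visible intercepts: the curve avoids every integer y-axis point in the box.
(c) These observations pin down the coefficients.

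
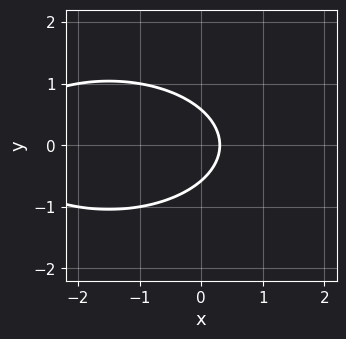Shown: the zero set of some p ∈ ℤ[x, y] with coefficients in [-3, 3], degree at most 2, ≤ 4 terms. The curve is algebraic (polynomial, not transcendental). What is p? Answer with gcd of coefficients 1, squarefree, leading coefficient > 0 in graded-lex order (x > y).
x^2 + 3*y^2 + 3*x - 1

(a) Degree: the shape is more complex than any degree-1 curve, so deg p = 2.
(b) Symmetries: the y ↦ −y reflection is a symmetry, so y appears only in even powers.
(c) Assembling these constraints gives the stated polynomial.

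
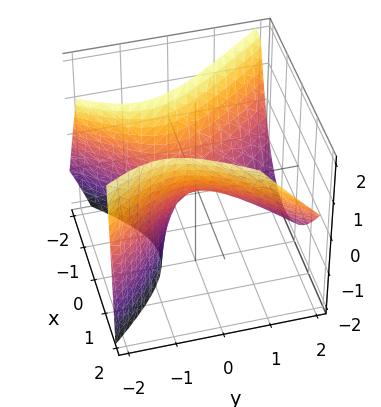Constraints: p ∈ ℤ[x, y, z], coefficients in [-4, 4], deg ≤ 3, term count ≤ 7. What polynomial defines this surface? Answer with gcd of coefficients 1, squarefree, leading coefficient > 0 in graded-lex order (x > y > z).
Degree: no degree-1 surface has this shape, so deg p = 2.
Checking where it meets the axes: it crosses the y-axis at the gridline y = 0; it meets the z-axis at z = 0 (among the integer gridlines).
The integer polynomial consistent with all of this is the stated p.

3*x^2 - x*z - 2*y^2 - 2*y*z - 2*z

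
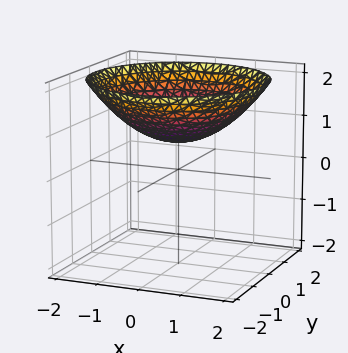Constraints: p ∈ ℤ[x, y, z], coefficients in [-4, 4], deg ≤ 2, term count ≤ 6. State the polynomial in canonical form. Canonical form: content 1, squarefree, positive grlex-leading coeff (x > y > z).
x^2 + y^2 - 3*z + 2

First, degree: no degree-1 surface has this shape, so deg p = 2.
Then, by symmetry, the z-axis is an axis of rotation, so x and y enter only as x² + y².
Next, reading off the gridlines: the surface avoids every integer y-axis point in the box; no x-intercept at any integer in the box.
Finally, the integer polynomial consistent with all of this is the stated p.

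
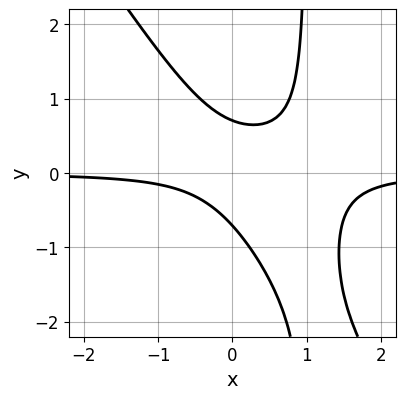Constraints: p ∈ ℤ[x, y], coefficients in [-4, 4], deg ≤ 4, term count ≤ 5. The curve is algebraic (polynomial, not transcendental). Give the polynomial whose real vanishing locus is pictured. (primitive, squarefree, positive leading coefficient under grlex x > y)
The degree is 3 — a generic line meets the curve in up to 3 points.
Checking where it meets the axes: it misses every integer gridline on the x-axis.
Putting this together gives p.

3*x^2*y + 2*x*y^2 - 3*x*y - 2*y^2 + 1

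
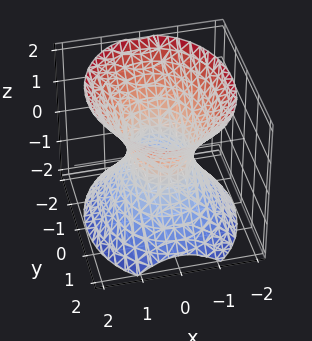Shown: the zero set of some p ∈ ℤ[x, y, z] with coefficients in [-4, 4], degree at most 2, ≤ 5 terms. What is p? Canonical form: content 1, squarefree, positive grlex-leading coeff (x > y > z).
1. Degree: an hourglass — one-sheet hyperboloid; a quadric, so deg p = 2.
2. Symmetries: it's symmetric under z → −z, forcing even powers of z; the y ↦ −y reflection is a symmetry, so y appears only in even powers; it's symmetric under x → −x, forcing even powers of x.
3. Checking where it meets the axes: among the integer gridlines, it crosses the y-axis at y ∈ {-1, 1}; it misses every integer gridline on the z-axis.
4. Assembling these constraints gives the stated polynomial.

3*x^2 + 2*y^2 - 2*z^2 - 2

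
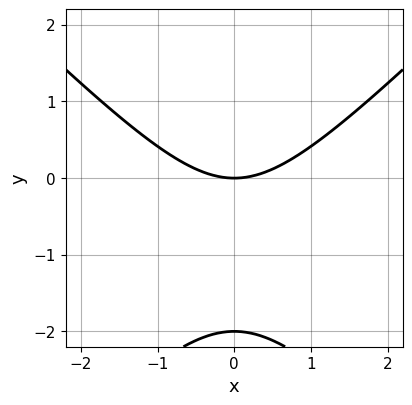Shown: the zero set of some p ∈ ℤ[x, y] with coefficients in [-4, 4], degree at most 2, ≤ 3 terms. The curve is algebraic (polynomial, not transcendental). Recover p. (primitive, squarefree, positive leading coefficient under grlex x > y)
Degree: a generic line meets the curve in up to 2 points, so deg p = 2.
Symmetries: it's symmetric under x → −x, forcing even powers of x.
Against the integer gridlines: it crosses the x-axis at the gridline x = 0; the y-axis gridline crossings are at y ∈ {-2, 0}.
These observations pin down the coefficients.

x^2 - y^2 - 2*y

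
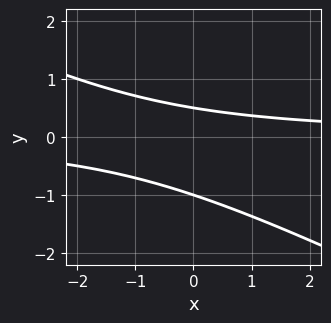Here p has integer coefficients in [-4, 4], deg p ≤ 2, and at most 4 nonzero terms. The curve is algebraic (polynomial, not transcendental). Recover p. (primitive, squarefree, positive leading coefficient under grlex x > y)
1. deg p = 2. No degree-1 curve has this shape.
2. Reading off the gridlines: the curve avoids every integer x-axis point in the box; one y-axis crossing is at y = -1.
3. The integer polynomial consistent with all of this is the stated p.

x*y + 2*y^2 + y - 1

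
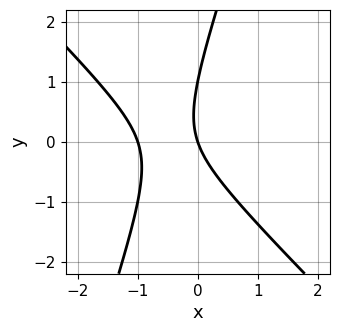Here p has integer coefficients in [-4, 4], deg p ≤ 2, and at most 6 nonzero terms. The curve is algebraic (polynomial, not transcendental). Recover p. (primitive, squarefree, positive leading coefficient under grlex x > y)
Degree: no degree-1 curve has this shape, so deg p = 2.
Against the integer gridlines: the y-axis gridline crossings are at y ∈ {0, 1}; the x-axis gridline crossings are at x ∈ {-1, 0}.
Putting this together gives p.

3*x^2 + 2*x*y - y^2 + 3*x + y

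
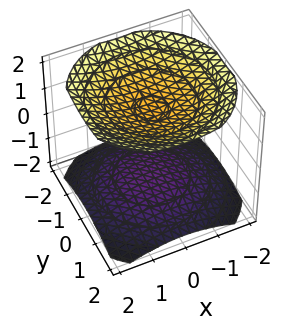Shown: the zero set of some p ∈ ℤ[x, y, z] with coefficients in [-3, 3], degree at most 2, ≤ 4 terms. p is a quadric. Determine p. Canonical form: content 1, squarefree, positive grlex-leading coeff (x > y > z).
x^2 + y^2 - 2*z^2 + 3

1. There are 2 components. They look like related sheets of one shape, so recover p as a whole.
2. deg p = 2. Two separate bowl-shaped sheets opening away from each other; a quadric.
3. Symmetries: it's symmetric under z → −z, forcing even powers of z; rotational symmetry about the z-axis ⇒ p depends on x, y only through x² + y².
4. Against the integer gridlines: the surface avoids every integer x-axis point in the box; it misses every integer gridline on the y-axis.
5. These observations pin down the coefficients.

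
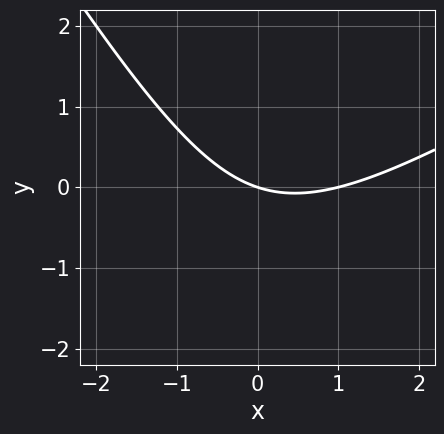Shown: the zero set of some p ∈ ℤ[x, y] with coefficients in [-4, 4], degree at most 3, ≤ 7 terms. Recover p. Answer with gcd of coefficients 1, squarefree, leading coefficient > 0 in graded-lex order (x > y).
1. Degree: no degree-1 curve has this shape, so deg p = 2.
2. Reading off the gridlines: it crosses the y-axis at the gridline y = 0; the x-axis gridline crossings are at x ∈ {0, 1}.
3. Putting this together gives p.

x^2 - x*y - y^2 - x - 3*y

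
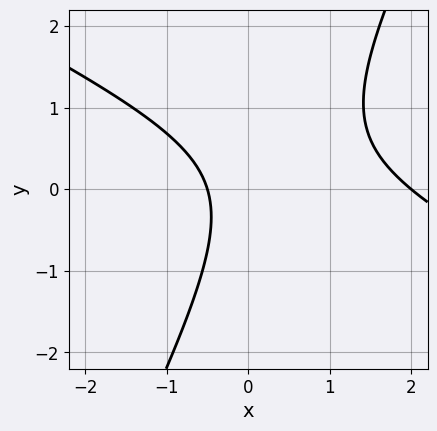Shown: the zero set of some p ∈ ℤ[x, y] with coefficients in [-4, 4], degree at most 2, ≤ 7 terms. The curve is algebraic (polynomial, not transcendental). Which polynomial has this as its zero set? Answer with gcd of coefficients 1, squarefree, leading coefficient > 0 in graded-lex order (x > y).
2*x^2 + 3*x*y - 2*y^2 - 3*x - 2

1. Degree: no degree-1 curve has this shape, so deg p = 2.
2. Checking where it meets the axes: it misses every integer gridline on the y-axis; one x-axis crossing is at x = 2.
3. Putting this together gives p.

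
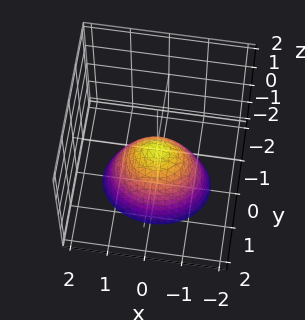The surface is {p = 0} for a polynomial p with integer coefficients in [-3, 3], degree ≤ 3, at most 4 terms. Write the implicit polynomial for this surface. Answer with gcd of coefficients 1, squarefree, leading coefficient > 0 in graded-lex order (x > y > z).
First, the degree is 2 — a paraboloid; a quadric.
Next, symmetries: mirror symmetry x ↦ −x ⇒ only even powers of x; it's symmetric under y → −y, forcing even powers of y.
Next, from the visible intercepts: it crosses the y-axis at the gridline y = 0; one z-axis crossing is at z = 0.
Finally, solving for integer coefficients yields p as stated.

2*x^2 + 3*y^2 + 2*z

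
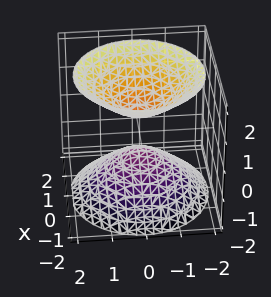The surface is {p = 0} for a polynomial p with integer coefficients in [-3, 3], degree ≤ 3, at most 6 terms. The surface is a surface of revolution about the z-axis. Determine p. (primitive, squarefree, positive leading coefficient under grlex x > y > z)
2*x^2 + 2*y^2 - 2*z^2 + 1

1. There are 2 components. They look like related sheets of one shape, so recover p as a whole.
2. The degree is 2 — a generic line meets the surface in up to 2 points.
3. Symmetry: every cross-section ⟂ z is a circle, so x, y appear only via x² + y².
4. Checking where it meets the axes: a circular section at z = 2 has radius between 1 and 2; the surface avoids every integer x-axis point in the box; it misses every integer gridline on the y-axis.
5. The integer polynomial consistent with all of this is the stated p.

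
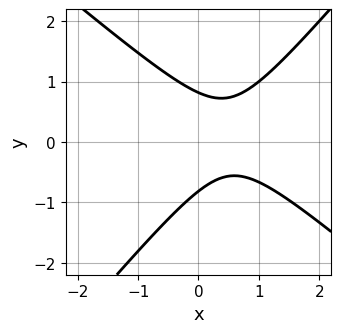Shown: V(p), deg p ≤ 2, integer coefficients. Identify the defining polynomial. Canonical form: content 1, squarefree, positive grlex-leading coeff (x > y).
1. The degree is 2 — a generic line meets the curve in up to 2 points.
2. From the visible intercepts: it misses every integer gridline on the x-axis.
3. These observations pin down the coefficients.

3*x^2 + x*y - 3*y^2 - 3*x + 2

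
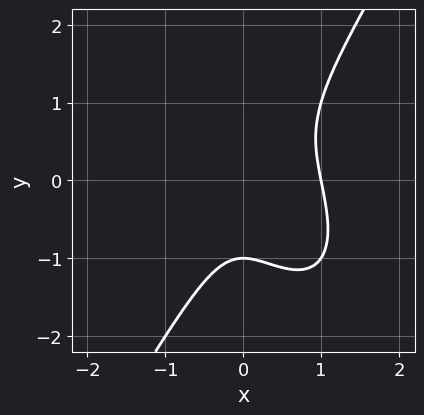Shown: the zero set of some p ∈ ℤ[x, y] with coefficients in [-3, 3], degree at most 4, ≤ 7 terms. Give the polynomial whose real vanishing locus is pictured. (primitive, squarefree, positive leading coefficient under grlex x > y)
3*x^3 + x^2*y - y^3 - 2*x^2 - 1

1. The degree is 3 — a generic line meets the curve in up to 3 points.
2. From the axis intercepts and sections: one x-axis crossing is at x = 1; it meets the y-axis at y = -1 (among the integer gridlines).
3. Solving for integer coefficients yields p as stated.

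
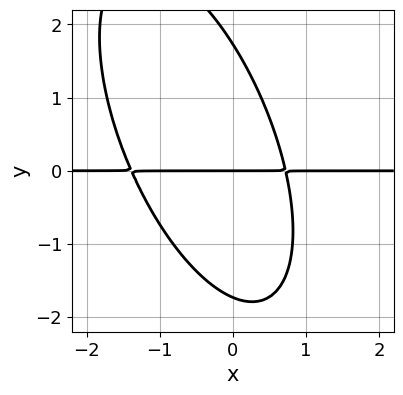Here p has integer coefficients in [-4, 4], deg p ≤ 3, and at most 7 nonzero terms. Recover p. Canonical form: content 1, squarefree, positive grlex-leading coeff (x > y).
3*x^2*y + 2*x*y^2 + y^3 + 2*x*y - 3*y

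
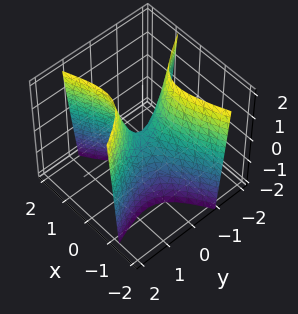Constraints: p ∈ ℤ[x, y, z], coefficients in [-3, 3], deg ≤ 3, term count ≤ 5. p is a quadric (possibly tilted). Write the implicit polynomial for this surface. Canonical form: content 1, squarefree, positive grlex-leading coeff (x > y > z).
(a) Degree: the shape is more complex than any degree-1 surface, so deg p = 2.
(b) Checking where it meets the axes: it meets the z-axis at z = 0 (among the integer gridlines); it crosses the y-axis at the gridline y = 0.
(c) Together with the visible shape, these determine p as stated.

2*x^2 - 3*x*y - 2*y^2 + z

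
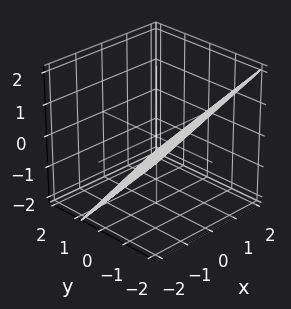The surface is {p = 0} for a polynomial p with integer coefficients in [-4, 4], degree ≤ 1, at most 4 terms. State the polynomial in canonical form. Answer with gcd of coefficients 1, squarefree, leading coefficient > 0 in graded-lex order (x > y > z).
x - 3*y - 3*z - 2

Degree: every cross-section is a straight line — this is a plane, so deg p = 1.
Observable constraints: it meets the x-axis at x = 2 (among the integer gridlines).
Together with the visible shape, these determine p as stated.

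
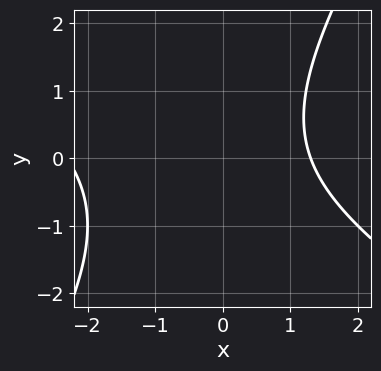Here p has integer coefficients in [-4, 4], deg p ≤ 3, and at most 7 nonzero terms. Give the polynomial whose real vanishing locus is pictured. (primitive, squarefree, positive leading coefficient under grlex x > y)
x^2 + x*y - y^2 + x - 3

The degree is 2 — the shape is more complex than any degree-1 curve.
Checking where it meets the axes: no y-intercept at any integer in the box.
These observations pin down the coefficients.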